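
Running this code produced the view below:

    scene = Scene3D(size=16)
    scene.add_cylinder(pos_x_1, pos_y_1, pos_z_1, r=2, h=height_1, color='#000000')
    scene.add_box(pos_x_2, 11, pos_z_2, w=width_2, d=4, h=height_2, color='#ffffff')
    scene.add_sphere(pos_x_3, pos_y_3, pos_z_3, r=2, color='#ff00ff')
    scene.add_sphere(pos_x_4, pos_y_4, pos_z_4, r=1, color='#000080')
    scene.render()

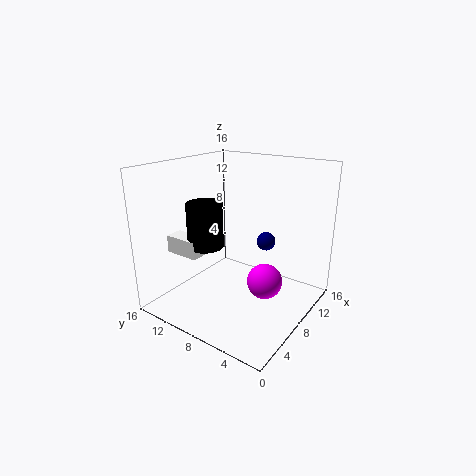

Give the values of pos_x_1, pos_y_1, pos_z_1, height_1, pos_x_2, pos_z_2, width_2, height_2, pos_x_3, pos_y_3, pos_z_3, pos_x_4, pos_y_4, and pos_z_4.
pos_x_1 = 6; pos_y_1 = 11; pos_z_1 = 7; height_1 = 5; pos_x_2 = 4; pos_z_2 = 6; width_2 = 2; height_2 = 2; pos_x_3 = 9; pos_y_3 = 5; pos_z_3 = 3; pos_x_4 = 9; pos_y_4 = 5; pos_z_4 = 8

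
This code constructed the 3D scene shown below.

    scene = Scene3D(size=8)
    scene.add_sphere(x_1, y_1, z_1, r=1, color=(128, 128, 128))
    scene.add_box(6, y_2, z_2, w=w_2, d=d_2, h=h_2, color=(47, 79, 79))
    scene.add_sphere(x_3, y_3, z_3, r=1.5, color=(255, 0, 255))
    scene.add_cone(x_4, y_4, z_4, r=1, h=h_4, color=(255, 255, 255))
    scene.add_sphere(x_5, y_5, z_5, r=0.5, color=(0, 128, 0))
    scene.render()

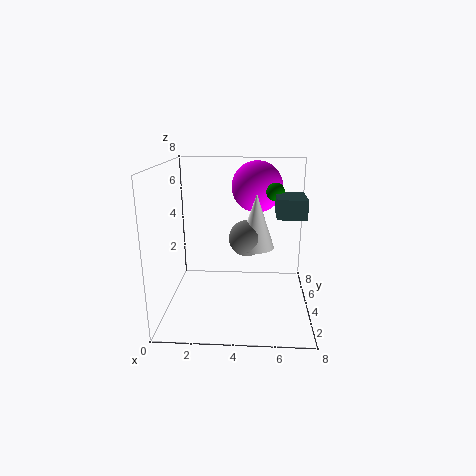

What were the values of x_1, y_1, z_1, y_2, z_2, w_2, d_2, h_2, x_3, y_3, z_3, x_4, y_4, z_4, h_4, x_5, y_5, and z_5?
x_1 = 4.5
y_1 = 4
z_1 = 4
y_2 = 2.5
z_2 = 5.5
w_2 = 1.5
d_2 = 2
h_2 = 1
x_3 = 5
y_3 = 6
z_3 = 6.5
x_4 = 5
y_4 = 4
z_4 = 3.5
h_4 = 3
x_5 = 6
y_5 = 4.5
z_5 = 6.5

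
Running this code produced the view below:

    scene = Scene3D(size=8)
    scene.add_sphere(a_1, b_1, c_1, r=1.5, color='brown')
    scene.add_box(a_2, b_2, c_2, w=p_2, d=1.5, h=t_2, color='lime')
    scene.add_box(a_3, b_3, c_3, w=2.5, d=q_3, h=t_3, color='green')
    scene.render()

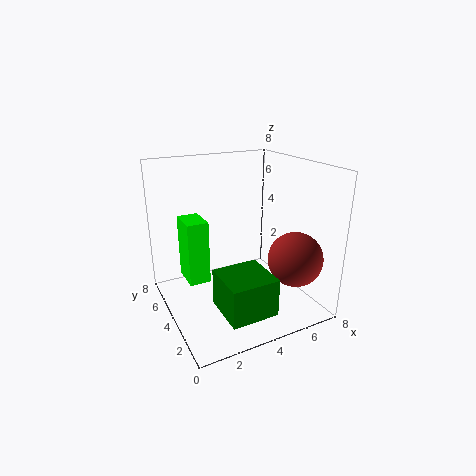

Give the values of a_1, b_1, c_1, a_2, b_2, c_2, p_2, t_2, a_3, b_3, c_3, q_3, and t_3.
a_1 = 6.5; b_1 = 2; c_1 = 3; a_2 = 0.5; b_2 = 2; c_2 = 3; p_2 = 1; t_2 = 3; a_3 = 2; b_3 = 0.5; c_3 = 1; q_3 = 2.5; t_3 = 2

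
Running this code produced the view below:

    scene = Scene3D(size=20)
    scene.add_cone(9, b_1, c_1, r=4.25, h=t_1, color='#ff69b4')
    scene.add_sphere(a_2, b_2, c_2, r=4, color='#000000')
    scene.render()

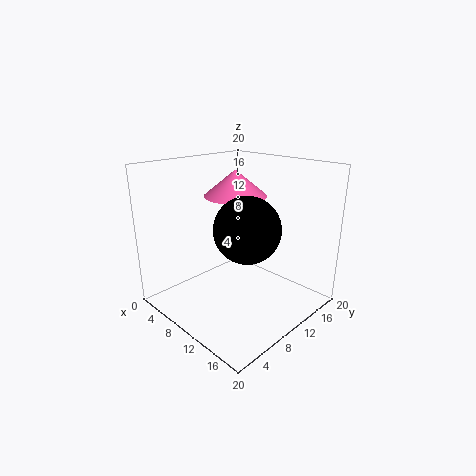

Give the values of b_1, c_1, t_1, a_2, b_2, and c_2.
b_1 = 10.5, c_1 = 15.75, t_1 = 3.5, a_2 = 15, b_2 = 6.5, c_2 = 13.5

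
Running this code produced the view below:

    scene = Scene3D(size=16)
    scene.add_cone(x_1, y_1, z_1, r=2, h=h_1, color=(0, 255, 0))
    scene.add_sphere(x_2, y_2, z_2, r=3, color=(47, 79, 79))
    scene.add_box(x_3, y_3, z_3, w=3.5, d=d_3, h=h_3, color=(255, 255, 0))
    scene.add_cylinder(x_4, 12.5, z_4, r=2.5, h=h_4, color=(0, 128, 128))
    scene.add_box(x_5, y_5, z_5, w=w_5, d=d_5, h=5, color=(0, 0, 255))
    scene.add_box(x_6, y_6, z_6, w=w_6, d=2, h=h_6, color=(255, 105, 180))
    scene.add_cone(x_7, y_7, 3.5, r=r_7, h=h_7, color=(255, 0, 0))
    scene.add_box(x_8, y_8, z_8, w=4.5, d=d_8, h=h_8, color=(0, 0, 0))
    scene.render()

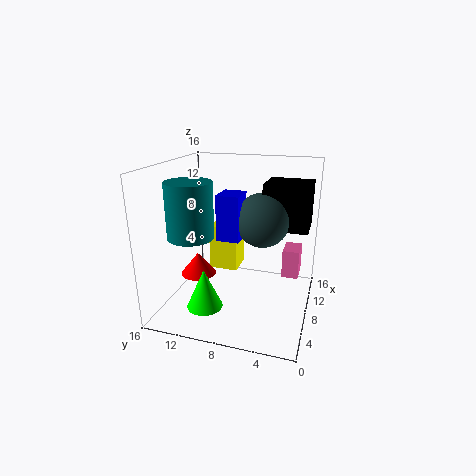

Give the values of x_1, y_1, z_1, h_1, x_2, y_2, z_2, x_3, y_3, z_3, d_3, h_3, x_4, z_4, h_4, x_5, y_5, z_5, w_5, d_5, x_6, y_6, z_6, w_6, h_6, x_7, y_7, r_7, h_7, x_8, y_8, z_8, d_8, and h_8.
x_1 = 5, y_1 = 11, z_1 = 0.5, h_1 = 4.5, x_2 = 9, y_2 = 5.5, z_2 = 10, x_3 = 10.5, y_3 = 9, z_3 = 2.5, d_3 = 3.5, h_3 = 5.5, x_4 = 5.5, z_4 = 8.5, h_4 = 6, x_5 = 6.5, y_5 = 7.5, z_5 = 8, w_5 = 3, d_5 = 2.5, x_6 = 11.5, y_6 = 1.5, z_6 = 2, w_6 = 3, h_6 = 3.5, x_7 = 7, y_7 = 12.5, r_7 = 2, h_7 = 2.5, x_8 = 8.5, y_8 = 0.5, z_8 = 9, d_8 = 5, h_8 = 5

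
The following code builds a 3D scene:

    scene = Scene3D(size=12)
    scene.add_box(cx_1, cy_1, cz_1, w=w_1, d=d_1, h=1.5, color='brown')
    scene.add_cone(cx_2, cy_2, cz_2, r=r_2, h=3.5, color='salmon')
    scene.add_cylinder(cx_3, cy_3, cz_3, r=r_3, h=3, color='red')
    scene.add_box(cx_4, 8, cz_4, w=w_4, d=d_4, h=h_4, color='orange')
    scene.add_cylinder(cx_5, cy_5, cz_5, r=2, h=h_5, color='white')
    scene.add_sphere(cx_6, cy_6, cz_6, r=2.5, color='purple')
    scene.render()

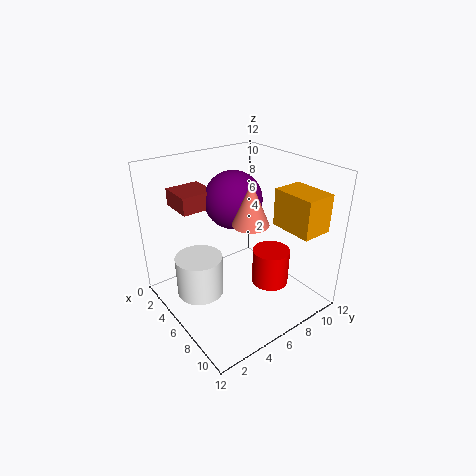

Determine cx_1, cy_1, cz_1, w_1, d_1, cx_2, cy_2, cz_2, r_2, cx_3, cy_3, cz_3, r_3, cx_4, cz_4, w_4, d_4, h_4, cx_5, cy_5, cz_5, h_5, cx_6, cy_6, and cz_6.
cx_1 = 0.5
cy_1 = 2.5
cz_1 = 8
w_1 = 3
d_1 = 3
cx_2 = 7
cy_2 = 6.5
cz_2 = 7.5
r_2 = 1.5
cx_3 = 8.5
cy_3 = 7.5
cz_3 = 2.5
r_3 = 1.5
cx_4 = 8
cz_4 = 7.5
w_4 = 3.5
d_4 = 2.5
h_4 = 3
cx_5 = 4.5
cy_5 = 3
cz_5 = 1
h_5 = 3.5
cx_6 = 4
cy_6 = 7
cz_6 = 8.5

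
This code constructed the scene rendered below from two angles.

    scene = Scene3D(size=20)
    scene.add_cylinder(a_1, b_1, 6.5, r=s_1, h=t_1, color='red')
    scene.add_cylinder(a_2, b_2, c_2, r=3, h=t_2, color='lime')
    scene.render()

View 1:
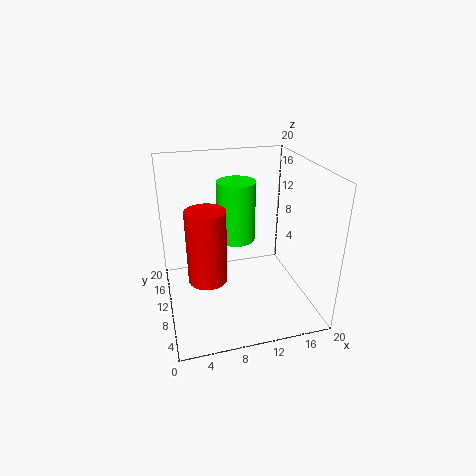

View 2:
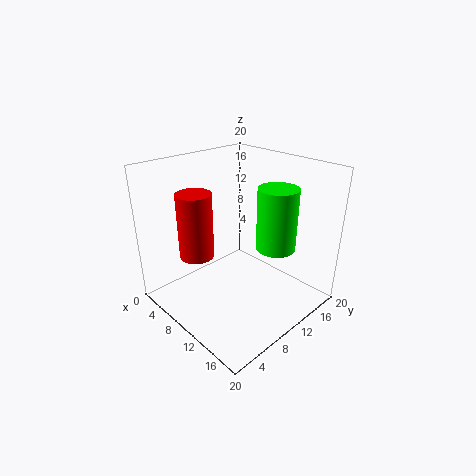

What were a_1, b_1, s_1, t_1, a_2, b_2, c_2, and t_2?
a_1 = 5, b_1 = 6.5, s_1 = 2.5, t_1 = 9.5, a_2 = 11.5, b_2 = 16.5, c_2 = 6.5, t_2 = 9.5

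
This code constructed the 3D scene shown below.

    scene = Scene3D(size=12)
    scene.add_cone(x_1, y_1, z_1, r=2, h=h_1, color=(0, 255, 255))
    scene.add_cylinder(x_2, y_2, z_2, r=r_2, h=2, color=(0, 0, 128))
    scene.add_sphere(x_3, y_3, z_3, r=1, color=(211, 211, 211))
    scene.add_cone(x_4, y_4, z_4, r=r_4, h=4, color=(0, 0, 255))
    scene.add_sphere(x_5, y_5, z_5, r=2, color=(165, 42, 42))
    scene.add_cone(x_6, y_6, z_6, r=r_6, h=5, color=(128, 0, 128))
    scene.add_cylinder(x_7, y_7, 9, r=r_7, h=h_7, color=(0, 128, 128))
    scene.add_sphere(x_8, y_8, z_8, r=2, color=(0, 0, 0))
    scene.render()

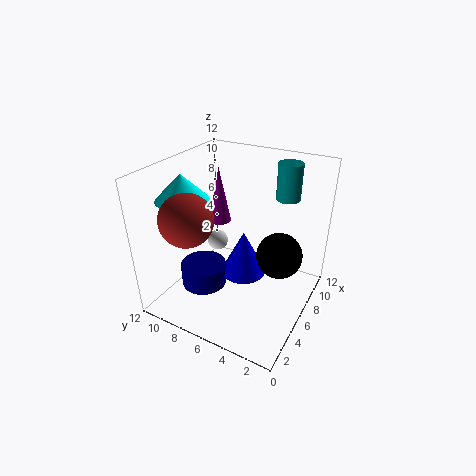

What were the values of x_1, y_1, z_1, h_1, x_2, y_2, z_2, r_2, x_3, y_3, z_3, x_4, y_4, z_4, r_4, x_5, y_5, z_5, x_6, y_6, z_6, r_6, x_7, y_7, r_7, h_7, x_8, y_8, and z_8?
x_1 = 3, y_1 = 9, z_1 = 10, h_1 = 2, x_2 = 5, y_2 = 9, z_2 = 1, r_2 = 2, x_3 = 9, y_3 = 10, z_3 = 3, x_4 = 7, y_4 = 6, z_4 = 2, r_4 = 2, x_5 = 2, y_5 = 8, z_5 = 9, x_6 = 8, y_6 = 9, z_6 = 6, r_6 = 1, x_7 = 9, y_7 = 3, r_7 = 1, h_7 = 3, x_8 = 8, y_8 = 3, z_8 = 4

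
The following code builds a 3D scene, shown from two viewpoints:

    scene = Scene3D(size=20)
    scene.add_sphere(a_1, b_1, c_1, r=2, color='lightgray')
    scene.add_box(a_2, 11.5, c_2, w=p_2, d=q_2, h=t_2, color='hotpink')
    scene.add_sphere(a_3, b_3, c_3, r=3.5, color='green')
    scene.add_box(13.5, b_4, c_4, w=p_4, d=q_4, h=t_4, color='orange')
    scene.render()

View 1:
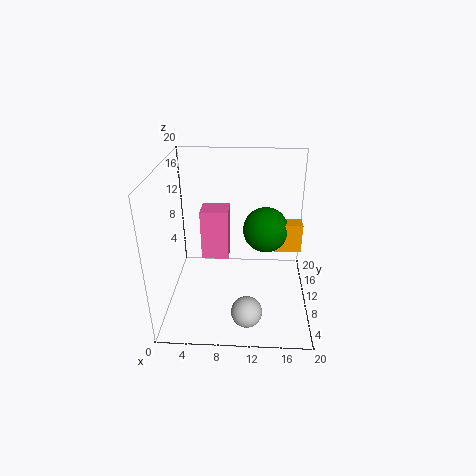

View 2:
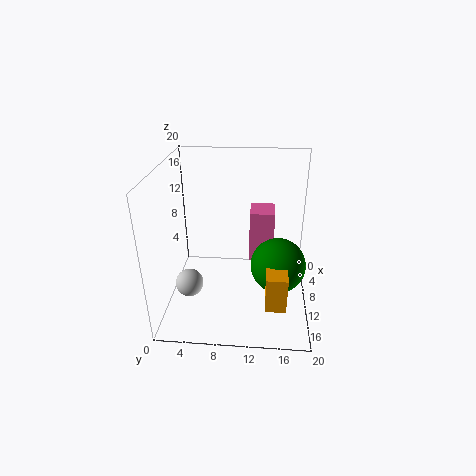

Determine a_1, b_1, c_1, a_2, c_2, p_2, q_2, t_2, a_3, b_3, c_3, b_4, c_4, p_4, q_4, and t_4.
a_1 = 11.5; b_1 = 3; c_1 = 3; a_2 = 4.5; c_2 = 5.5; p_2 = 4; q_2 = 3.5; t_2 = 7.5; a_3 = 14; b_3 = 15.5; c_3 = 8.5; b_4 = 14; c_4 = 5.5; p_4 = 6; q_4 = 2.5; t_4 = 4.5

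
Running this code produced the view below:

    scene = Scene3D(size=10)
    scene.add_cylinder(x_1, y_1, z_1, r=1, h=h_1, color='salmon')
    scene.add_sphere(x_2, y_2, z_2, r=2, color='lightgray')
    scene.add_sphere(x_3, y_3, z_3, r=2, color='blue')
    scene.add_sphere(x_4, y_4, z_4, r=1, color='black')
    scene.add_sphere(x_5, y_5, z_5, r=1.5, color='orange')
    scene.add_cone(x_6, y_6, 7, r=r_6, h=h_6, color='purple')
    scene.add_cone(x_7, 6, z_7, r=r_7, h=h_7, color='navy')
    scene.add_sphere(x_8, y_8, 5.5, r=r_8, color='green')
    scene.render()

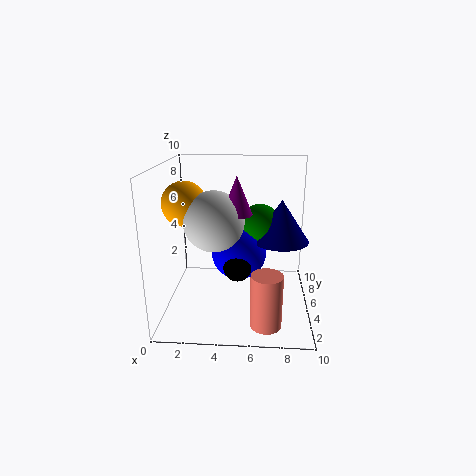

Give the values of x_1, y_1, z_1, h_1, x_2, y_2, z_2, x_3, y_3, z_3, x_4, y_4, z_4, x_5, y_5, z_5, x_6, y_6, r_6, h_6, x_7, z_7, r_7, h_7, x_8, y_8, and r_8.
x_1 = 7
y_1 = 1.5
z_1 = 0.5
h_1 = 3.5
x_2 = 3.5
y_2 = 4
z_2 = 6.5
x_3 = 5
y_3 = 6
z_3 = 3.5
x_4 = 5
y_4 = 4.5
z_4 = 3
x_5 = 1.5
y_5 = 4.5
z_5 = 7.5
x_6 = 5
y_6 = 4
r_6 = 1
h_6 = 2.5
x_7 = 8
z_7 = 4.5
r_7 = 2
h_7 = 3
x_8 = 6.5
y_8 = 6.5
r_8 = 1.5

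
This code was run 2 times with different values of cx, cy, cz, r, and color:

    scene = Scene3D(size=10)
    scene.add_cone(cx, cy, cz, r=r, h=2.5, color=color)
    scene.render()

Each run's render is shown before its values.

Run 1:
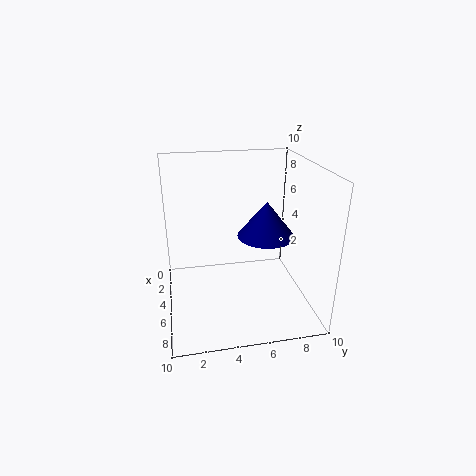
cx = 5, cy = 7, cz = 5, r = 2, color = 'navy'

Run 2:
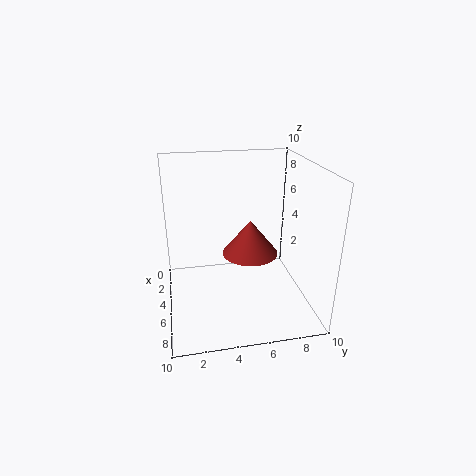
cx = 4.5, cy = 6, cz = 3.5, r = 2, color = 'brown'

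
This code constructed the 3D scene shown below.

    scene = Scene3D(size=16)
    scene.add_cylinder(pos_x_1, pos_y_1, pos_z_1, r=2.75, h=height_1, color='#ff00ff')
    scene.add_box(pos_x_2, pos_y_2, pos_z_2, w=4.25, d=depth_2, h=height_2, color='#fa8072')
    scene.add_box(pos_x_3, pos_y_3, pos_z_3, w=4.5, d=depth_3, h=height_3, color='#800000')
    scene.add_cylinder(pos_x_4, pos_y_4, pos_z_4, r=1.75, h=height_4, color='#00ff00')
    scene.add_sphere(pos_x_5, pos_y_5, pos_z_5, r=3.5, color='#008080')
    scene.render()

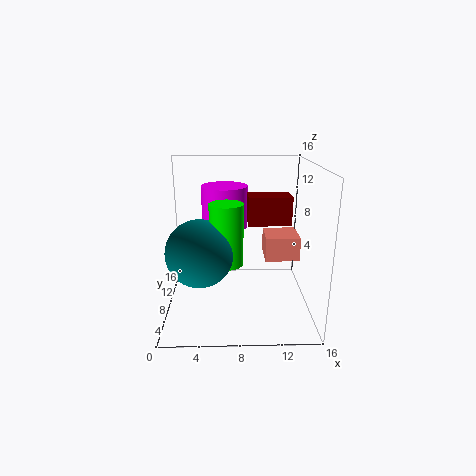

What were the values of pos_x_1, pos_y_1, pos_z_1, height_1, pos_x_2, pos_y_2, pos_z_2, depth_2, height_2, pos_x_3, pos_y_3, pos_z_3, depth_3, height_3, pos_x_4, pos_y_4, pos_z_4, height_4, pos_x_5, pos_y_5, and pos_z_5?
pos_x_1 = 6.5; pos_y_1 = 12.25; pos_z_1 = 8; height_1 = 5; pos_x_2 = 11.5; pos_y_2 = 10.75; pos_z_2 = 3.75; depth_2 = 4.25; height_2 = 3; pos_x_3 = 9; pos_y_3 = 6; pos_z_3 = 10; depth_3 = 2.5; height_3 = 3; pos_x_4 = 6.75; pos_y_4 = 5.75; pos_z_4 = 6; height_4 = 6.5; pos_x_5 = 4; pos_y_5 = 5; pos_z_5 = 7.5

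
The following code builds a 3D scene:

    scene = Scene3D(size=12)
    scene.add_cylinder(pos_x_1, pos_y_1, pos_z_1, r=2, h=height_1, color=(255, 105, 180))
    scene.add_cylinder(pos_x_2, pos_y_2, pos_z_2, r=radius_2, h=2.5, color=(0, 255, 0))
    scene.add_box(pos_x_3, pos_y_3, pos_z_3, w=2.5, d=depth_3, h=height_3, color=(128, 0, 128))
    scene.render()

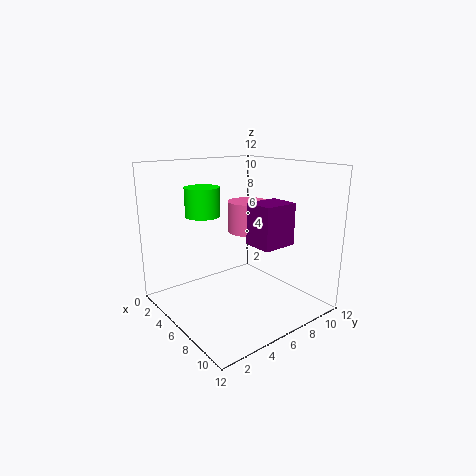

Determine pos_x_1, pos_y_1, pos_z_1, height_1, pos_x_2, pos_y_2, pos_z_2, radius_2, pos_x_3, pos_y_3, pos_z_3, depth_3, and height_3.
pos_x_1 = 2.5; pos_y_1 = 10; pos_z_1 = 5; height_1 = 3; pos_x_2 = 3; pos_y_2 = 4.5; pos_z_2 = 7.5; radius_2 = 1.5; pos_x_3 = 6.5; pos_y_3 = 6.5; pos_z_3 = 5.5; depth_3 = 3; height_3 = 3.5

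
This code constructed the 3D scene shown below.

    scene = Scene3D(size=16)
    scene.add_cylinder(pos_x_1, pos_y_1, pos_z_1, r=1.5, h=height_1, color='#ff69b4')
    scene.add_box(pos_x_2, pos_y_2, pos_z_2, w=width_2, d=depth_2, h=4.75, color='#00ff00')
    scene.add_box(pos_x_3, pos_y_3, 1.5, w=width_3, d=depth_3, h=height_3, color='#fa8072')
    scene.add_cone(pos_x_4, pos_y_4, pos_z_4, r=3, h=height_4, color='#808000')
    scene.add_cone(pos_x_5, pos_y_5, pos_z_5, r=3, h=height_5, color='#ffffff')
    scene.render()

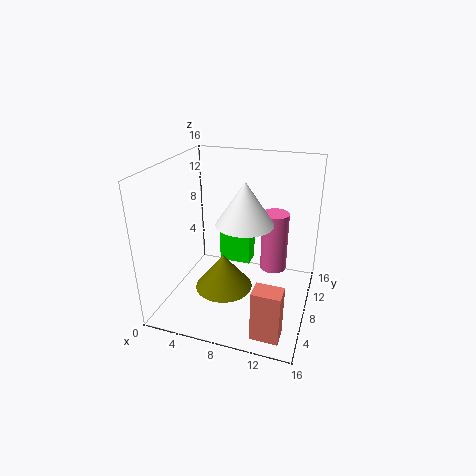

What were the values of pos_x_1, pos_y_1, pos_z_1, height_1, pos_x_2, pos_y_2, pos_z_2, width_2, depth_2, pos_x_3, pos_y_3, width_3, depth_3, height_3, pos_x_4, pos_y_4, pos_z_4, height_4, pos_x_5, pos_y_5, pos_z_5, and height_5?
pos_x_1 = 11.75; pos_y_1 = 9.75; pos_z_1 = 4; height_1 = 6.75; pos_x_2 = 4; pos_y_2 = 12.5; pos_z_2 = 2; width_2 = 4; depth_2 = 2.5; pos_x_3 = 11.75; pos_y_3 = 0.25; width_3 = 2.75; depth_3 = 2; height_3 = 5.25; pos_x_4 = 7.5; pos_y_4 = 4.75; pos_z_4 = 3.75; height_4 = 3.75; pos_x_5 = 9.25; pos_y_5 = 6.5; pos_z_5 = 10.5; height_5 = 4.5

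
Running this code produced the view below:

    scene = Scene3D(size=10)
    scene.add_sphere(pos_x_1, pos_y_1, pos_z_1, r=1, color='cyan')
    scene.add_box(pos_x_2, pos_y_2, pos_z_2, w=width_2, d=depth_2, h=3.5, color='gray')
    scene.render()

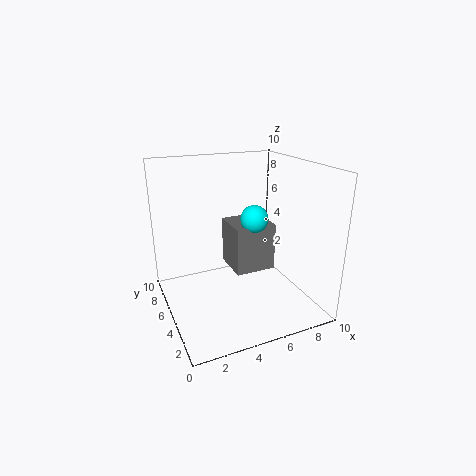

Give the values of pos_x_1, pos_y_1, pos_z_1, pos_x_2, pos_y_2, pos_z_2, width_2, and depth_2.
pos_x_1 = 6.5, pos_y_1 = 5.5, pos_z_1 = 6, pos_x_2 = 5, pos_y_2 = 5, pos_z_2 = 2, width_2 = 3, depth_2 = 3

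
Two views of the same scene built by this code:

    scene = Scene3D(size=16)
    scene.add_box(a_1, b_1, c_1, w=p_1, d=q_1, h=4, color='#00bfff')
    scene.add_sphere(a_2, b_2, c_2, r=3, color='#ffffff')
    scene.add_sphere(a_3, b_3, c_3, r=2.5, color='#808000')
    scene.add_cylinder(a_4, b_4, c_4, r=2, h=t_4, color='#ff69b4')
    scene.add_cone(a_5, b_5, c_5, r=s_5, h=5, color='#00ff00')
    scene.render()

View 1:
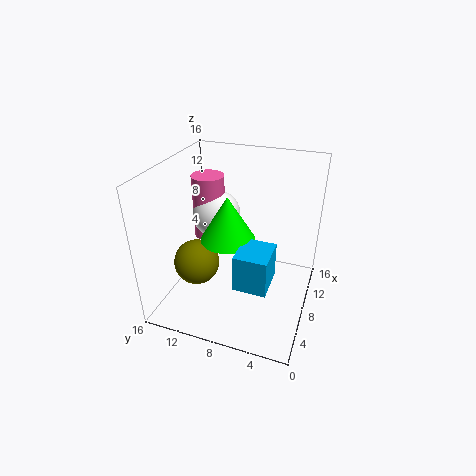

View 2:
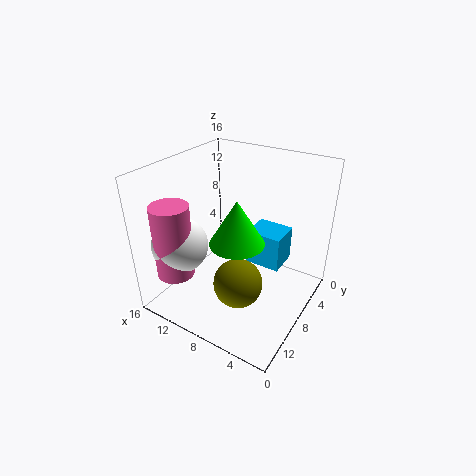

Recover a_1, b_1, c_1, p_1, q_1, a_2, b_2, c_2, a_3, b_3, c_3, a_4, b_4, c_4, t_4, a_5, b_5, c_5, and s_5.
a_1 = 3.5; b_1 = 3.5; c_1 = 4.5; p_1 = 4; q_1 = 3.5; a_2 = 12.5; b_2 = 12.5; c_2 = 8; a_3 = 5.5; b_3 = 12; c_3 = 5.5; a_4 = 12.5; b_4 = 13.5; c_4 = 5; t_4 = 8; a_5 = 7.5; b_5 = 9; c_5 = 8; s_5 = 3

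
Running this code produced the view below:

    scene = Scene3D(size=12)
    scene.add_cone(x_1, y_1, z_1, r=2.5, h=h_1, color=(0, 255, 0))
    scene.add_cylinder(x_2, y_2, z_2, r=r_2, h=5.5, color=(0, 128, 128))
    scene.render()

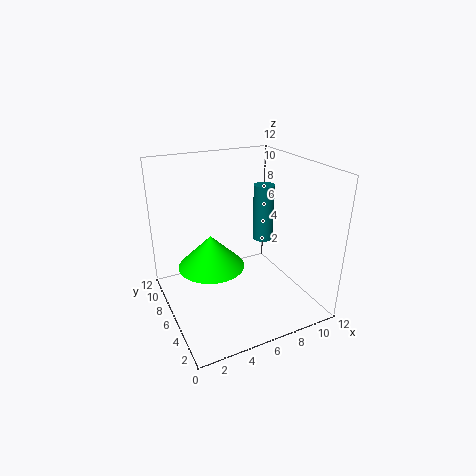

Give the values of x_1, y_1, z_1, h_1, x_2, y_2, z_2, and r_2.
x_1 = 3, y_1 = 4.5, z_1 = 5, h_1 = 2.5, x_2 = 10.5, y_2 = 9.5, z_2 = 3.5, r_2 = 1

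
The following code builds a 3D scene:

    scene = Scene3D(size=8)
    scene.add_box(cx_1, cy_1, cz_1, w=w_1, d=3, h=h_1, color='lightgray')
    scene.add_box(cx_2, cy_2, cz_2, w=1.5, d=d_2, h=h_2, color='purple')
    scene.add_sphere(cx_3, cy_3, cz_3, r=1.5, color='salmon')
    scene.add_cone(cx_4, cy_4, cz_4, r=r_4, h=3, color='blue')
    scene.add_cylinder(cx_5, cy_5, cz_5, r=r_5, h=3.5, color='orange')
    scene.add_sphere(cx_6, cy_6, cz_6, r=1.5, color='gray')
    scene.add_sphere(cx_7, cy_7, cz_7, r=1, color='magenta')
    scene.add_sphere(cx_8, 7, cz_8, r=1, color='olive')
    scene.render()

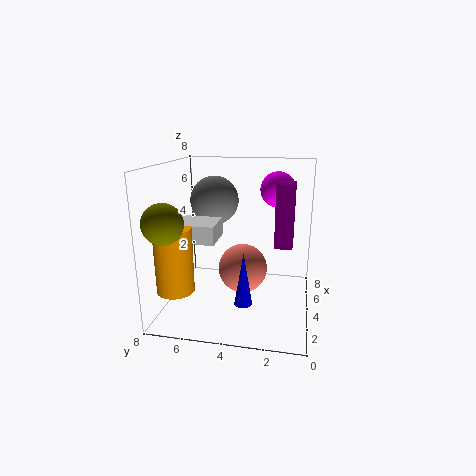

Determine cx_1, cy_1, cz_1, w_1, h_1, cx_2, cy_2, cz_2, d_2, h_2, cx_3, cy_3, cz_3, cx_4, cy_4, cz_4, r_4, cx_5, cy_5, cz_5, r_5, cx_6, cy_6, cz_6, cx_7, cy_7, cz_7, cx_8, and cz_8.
cx_1 = 2.5, cy_1 = 5, cz_1 = 4, w_1 = 2, h_1 = 1, cx_2 = 4, cy_2 = 1, cz_2 = 3.5, d_2 = 1, h_2 = 3.5, cx_3 = 5.5, cy_3 = 4, cz_3 = 1.5, cx_4 = 3, cy_4 = 3.5, cz_4 = 0.5, r_4 = 0.5, cx_5 = 2, cy_5 = 7, cz_5 = 1.5, r_5 = 1, cx_6 = 6.5, cy_6 = 6, cz_6 = 5.5, cx_7 = 5.5, cy_7 = 2, cz_7 = 6.5, cx_8 = 1, cz_8 = 5.5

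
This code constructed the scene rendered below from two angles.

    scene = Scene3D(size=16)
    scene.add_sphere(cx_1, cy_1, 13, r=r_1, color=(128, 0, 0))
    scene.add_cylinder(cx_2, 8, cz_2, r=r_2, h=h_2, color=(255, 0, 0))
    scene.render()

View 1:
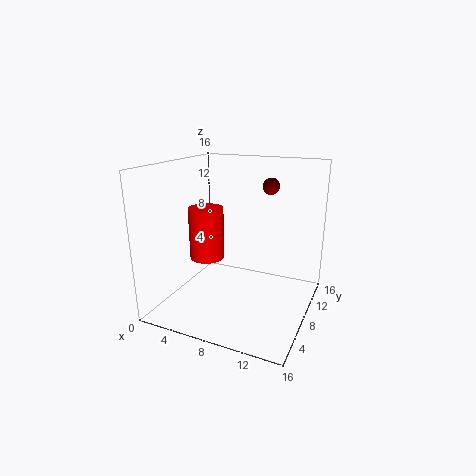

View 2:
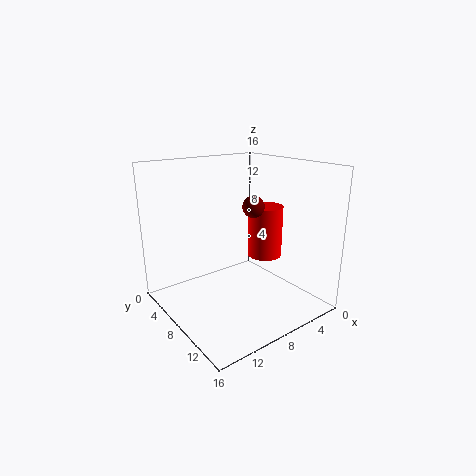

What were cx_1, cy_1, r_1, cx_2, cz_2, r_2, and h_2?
cx_1 = 10
cy_1 = 13
r_1 = 1
cx_2 = 4
cz_2 = 5
r_2 = 2
h_2 = 6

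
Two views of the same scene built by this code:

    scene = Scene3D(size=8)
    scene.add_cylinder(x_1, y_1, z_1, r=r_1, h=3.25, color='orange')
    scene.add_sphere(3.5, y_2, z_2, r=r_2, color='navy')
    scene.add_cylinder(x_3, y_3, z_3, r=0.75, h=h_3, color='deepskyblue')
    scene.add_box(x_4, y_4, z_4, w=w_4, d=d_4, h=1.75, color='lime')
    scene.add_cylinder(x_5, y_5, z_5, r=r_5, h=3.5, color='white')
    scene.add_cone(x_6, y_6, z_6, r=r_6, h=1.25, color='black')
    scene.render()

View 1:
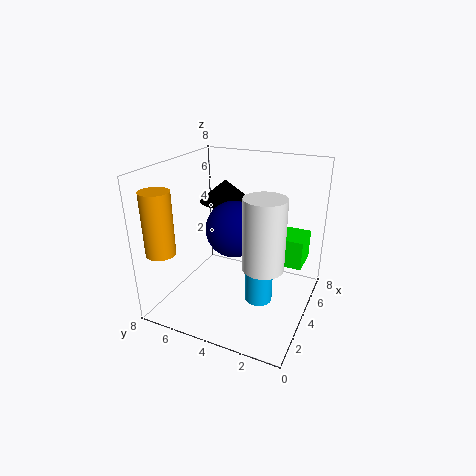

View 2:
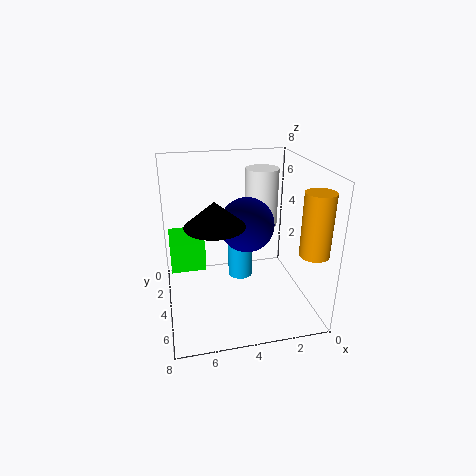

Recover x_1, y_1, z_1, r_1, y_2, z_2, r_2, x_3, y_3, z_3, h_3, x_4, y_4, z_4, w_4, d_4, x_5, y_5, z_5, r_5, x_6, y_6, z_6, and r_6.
x_1 = 0.75; y_1 = 6.75; z_1 = 4; r_1 = 0.75; y_2 = 4; z_2 = 4.75; r_2 = 1.5; x_3 = 3.5; y_3 = 2.5; z_3 = 0.75; h_3 = 2; x_4 = 5.75; y_4 = 0.75; z_4 = 1.75; w_4 = 2; d_4 = 2.5; x_5 = 2; y_5 = 1.75; z_5 = 3.75; r_5 = 1; x_6 = 5.5; y_6 = 5.5; z_6 = 5.5; r_6 = 1.5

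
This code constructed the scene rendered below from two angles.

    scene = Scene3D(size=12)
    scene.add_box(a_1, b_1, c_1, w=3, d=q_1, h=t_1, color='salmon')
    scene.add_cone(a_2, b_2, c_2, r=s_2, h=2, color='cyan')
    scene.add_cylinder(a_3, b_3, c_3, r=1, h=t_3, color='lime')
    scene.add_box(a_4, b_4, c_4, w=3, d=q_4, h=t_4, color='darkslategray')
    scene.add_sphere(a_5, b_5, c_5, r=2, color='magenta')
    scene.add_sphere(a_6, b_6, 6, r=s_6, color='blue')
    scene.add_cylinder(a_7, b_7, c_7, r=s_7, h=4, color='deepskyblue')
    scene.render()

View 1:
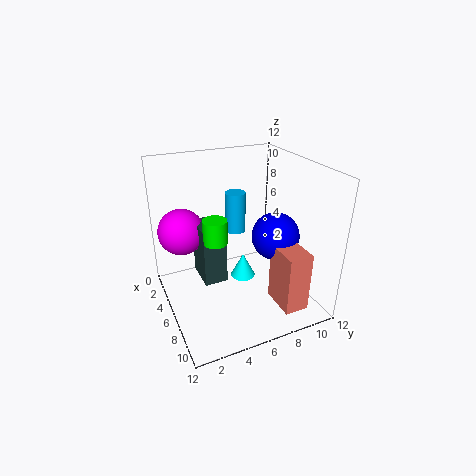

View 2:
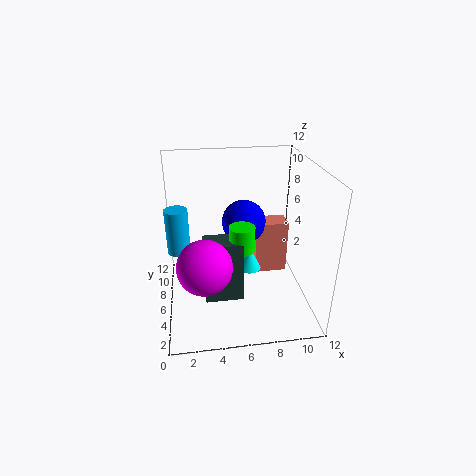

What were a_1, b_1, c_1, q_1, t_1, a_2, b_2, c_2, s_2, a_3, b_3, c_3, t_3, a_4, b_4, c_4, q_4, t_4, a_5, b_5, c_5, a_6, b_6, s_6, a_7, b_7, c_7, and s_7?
a_1 = 8
b_1 = 8
c_1 = 1
q_1 = 2
t_1 = 5
a_2 = 7
b_2 = 6
c_2 = 3
s_2 = 1
a_3 = 6
b_3 = 4
c_3 = 6
t_3 = 2
a_4 = 3
b_4 = 3
c_4 = 2
q_4 = 2
t_4 = 5
a_5 = 3
b_5 = 2
c_5 = 6
a_6 = 7
b_6 = 9
s_6 = 2
a_7 = 1
b_7 = 8
c_7 = 4
s_7 = 1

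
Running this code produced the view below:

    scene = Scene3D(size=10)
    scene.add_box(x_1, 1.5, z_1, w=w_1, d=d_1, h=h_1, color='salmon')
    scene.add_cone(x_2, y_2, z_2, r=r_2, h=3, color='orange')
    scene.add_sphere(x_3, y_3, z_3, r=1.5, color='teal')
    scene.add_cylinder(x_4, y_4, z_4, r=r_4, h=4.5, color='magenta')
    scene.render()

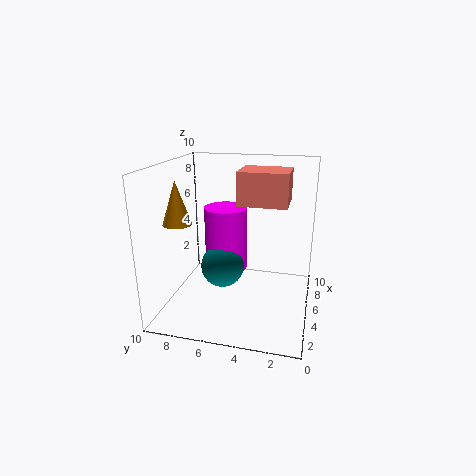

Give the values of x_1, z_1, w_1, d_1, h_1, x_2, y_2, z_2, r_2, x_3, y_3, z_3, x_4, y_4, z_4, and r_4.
x_1 = 2.5; z_1 = 8; w_1 = 2.5; d_1 = 3; h_1 = 2; x_2 = 4; y_2 = 9; z_2 = 6; r_2 = 1; x_3 = 4.5; y_3 = 6; z_3 = 3; x_4 = 5.5; y_4 = 6; z_4 = 2.5; r_4 = 1.5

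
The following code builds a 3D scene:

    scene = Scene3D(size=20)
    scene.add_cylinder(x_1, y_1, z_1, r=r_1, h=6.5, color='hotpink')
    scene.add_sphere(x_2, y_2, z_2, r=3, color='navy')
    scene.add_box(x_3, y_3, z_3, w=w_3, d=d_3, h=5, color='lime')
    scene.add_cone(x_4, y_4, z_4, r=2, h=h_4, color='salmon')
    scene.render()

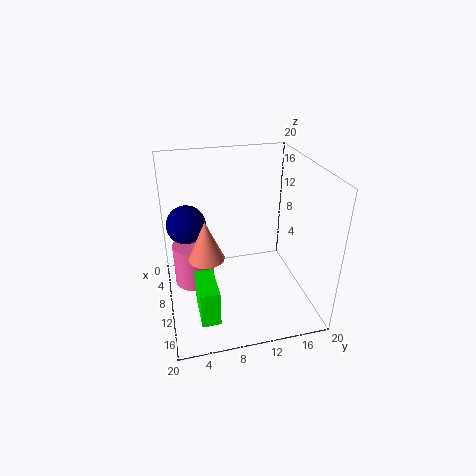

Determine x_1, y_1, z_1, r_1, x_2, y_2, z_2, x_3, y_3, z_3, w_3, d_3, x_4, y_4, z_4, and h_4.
x_1 = 6, y_1 = 4, z_1 = 1, r_1 = 3, x_2 = 3.5, y_2 = 3.5, z_2 = 9.5, x_3 = 11.5, y_3 = 3.5, z_3 = 1.5, w_3 = 5.5, d_3 = 2.5, x_4 = 17.5, y_4 = 4.5, z_4 = 12.5, h_4 = 4.5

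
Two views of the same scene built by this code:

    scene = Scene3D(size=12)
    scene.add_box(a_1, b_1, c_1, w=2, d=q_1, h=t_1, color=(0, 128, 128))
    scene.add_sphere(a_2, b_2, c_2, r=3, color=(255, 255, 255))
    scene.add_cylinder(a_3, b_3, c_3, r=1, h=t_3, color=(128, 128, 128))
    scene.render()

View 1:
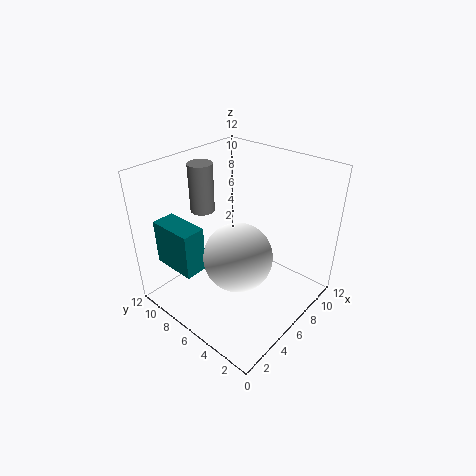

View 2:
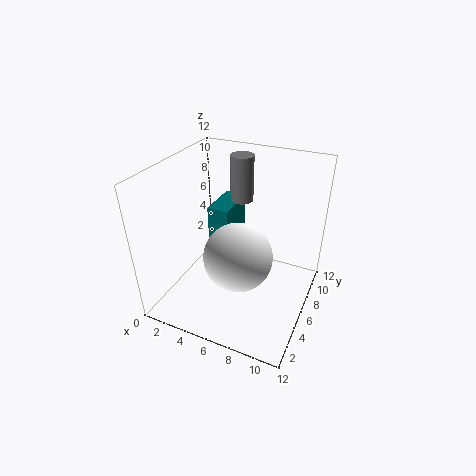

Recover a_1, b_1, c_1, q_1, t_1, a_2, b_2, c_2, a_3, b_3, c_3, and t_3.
a_1 = 2
b_1 = 8
c_1 = 3
q_1 = 4
t_1 = 4
a_2 = 6
b_2 = 6
c_2 = 4
a_3 = 5
b_3 = 9
c_3 = 8
t_3 = 4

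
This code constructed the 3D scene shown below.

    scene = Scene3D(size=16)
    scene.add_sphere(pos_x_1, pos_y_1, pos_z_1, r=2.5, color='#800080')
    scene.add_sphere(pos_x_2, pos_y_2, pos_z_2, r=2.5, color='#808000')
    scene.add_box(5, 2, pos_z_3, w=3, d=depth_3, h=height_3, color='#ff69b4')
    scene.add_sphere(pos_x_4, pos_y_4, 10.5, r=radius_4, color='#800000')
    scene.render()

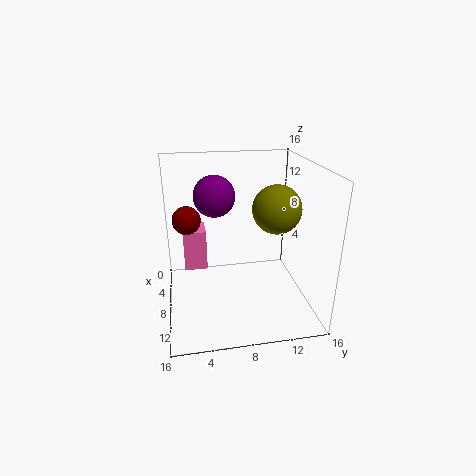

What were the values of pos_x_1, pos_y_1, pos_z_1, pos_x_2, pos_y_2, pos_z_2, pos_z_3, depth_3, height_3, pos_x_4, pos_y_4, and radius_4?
pos_x_1 = 3.5, pos_y_1 = 6, pos_z_1 = 11.5, pos_x_2 = 10.5, pos_y_2 = 11.5, pos_z_2 = 12, pos_z_3 = 4.5, depth_3 = 2.5, height_3 = 4.5, pos_x_4 = 8, pos_y_4 = 2.5, radius_4 = 1.5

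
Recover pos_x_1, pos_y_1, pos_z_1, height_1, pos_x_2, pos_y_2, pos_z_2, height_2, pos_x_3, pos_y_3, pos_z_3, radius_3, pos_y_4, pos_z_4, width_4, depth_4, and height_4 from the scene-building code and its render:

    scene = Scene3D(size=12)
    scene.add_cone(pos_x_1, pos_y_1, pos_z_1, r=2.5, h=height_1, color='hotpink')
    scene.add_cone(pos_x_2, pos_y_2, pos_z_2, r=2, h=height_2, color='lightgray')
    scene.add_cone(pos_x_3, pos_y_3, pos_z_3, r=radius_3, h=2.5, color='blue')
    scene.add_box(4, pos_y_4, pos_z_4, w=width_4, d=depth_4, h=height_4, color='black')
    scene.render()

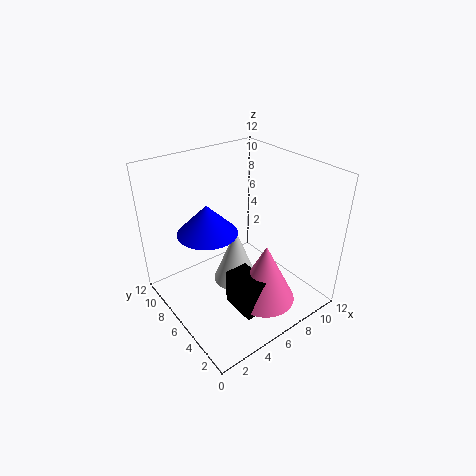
pos_x_1 = 6.5
pos_y_1 = 3
pos_z_1 = 1.5
height_1 = 5
pos_x_2 = 6.5
pos_y_2 = 7
pos_z_2 = 1
height_2 = 5
pos_x_3 = 4
pos_y_3 = 7.5
pos_z_3 = 6.5
radius_3 = 2.5
pos_y_4 = 2
pos_z_4 = 1
width_4 = 2
depth_4 = 3
height_4 = 3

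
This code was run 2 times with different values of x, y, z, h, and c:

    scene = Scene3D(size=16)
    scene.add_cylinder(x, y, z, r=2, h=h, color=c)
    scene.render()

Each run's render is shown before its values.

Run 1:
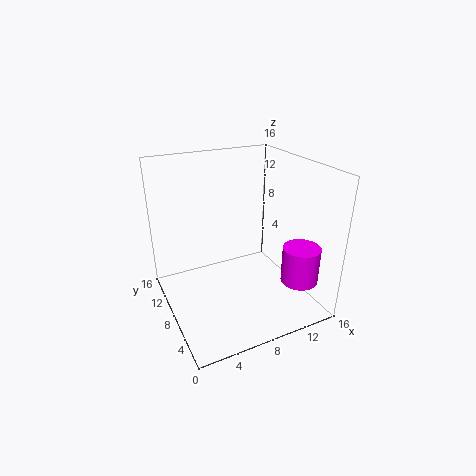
x = 13; y = 3; z = 4; h = 4; c = 'magenta'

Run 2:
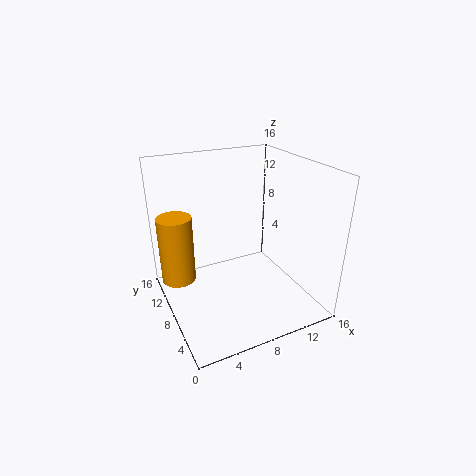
x = 2; y = 12; z = 2; h = 8; c = 'orange'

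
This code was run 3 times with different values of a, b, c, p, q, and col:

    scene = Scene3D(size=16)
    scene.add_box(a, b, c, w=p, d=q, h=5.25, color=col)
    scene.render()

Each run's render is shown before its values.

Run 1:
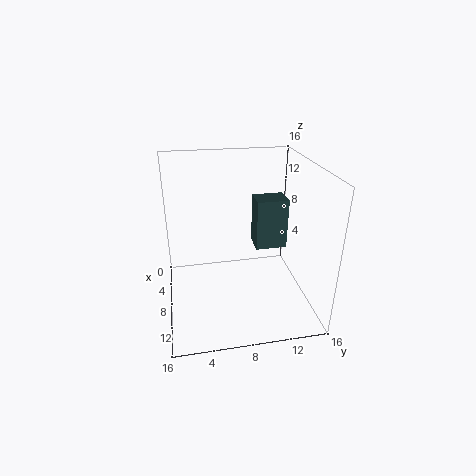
a = 8, b = 9.5, c = 7.75, p = 2.5, q = 3.25, col = 'darkslategray'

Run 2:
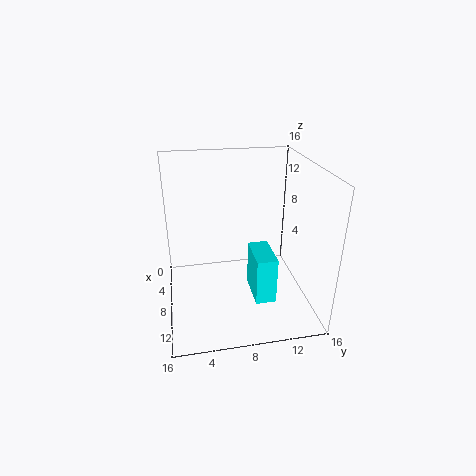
a = 7.5, b = 9.25, c = 1.75, p = 4.5, q = 2.25, col = 'cyan'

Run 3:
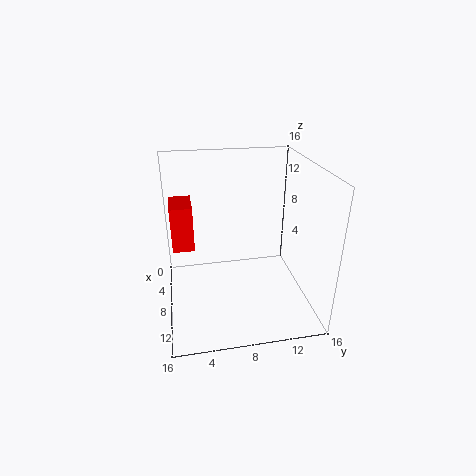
a = 2.25, b = 0.75, c = 6, p = 4.25, q = 2.5, col = 'red'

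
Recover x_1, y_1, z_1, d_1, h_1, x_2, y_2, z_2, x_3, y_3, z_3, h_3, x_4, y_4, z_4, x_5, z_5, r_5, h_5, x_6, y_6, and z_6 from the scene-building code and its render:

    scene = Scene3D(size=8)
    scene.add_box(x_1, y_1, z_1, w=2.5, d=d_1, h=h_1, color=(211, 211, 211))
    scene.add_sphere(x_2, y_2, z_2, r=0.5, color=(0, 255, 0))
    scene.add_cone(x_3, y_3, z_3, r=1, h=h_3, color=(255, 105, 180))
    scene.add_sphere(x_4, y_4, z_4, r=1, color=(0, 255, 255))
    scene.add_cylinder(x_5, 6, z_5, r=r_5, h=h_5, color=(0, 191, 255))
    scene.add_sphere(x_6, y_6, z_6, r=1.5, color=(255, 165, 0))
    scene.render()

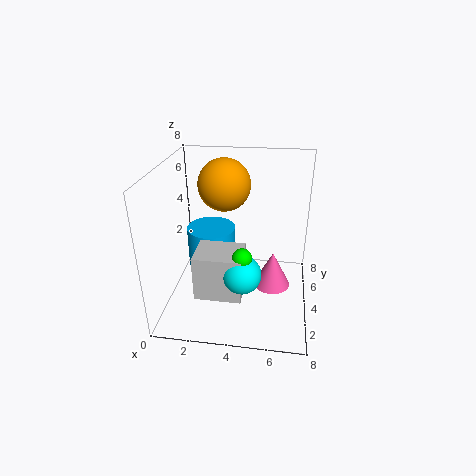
x_1 = 2; y_1 = 1.5; z_1 = 1.5; d_1 = 2; h_1 = 2.5; x_2 = 4.5; y_2 = 2; z_2 = 4; x_3 = 6; y_3 = 3.5; z_3 = 1.5; h_3 = 2; x_4 = 4.5; y_4 = 2; z_4 = 3; x_5 = 2; z_5 = 1; r_5 = 1.5; h_5 = 2.5; x_6 = 3; y_6 = 5.5; z_6 = 6.5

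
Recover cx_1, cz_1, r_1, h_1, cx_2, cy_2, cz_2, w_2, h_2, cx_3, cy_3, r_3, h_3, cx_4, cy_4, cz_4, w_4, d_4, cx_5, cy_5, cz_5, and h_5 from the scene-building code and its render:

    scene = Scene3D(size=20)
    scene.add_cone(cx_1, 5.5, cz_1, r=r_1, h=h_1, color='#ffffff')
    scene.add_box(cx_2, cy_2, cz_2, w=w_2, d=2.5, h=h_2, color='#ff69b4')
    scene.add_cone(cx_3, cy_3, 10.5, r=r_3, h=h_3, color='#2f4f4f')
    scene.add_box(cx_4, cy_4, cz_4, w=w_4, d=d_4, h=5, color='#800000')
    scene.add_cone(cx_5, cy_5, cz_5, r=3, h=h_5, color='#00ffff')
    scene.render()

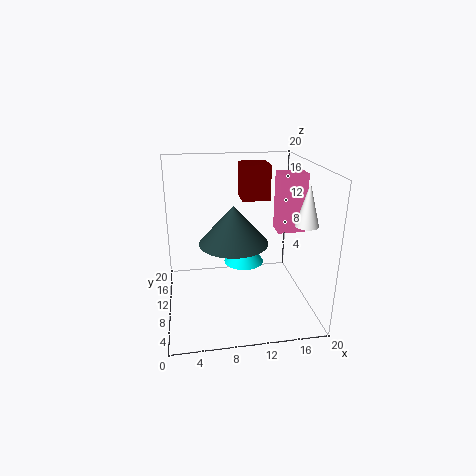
cx_1 = 18; cz_1 = 13; r_1 = 1.5; h_1 = 5.5; cx_2 = 14.5; cy_2 = 6; cz_2 = 12; w_2 = 3.5; h_2 = 7.5; cx_3 = 9; cy_3 = 7.5; r_3 = 4.5; h_3 = 5; cx_4 = 11; cy_4 = 12; cz_4 = 14.5; w_4 = 4; d_4 = 4; cx_5 = 11.5; cy_5 = 13.5; cz_5 = 4.5; h_5 = 4.5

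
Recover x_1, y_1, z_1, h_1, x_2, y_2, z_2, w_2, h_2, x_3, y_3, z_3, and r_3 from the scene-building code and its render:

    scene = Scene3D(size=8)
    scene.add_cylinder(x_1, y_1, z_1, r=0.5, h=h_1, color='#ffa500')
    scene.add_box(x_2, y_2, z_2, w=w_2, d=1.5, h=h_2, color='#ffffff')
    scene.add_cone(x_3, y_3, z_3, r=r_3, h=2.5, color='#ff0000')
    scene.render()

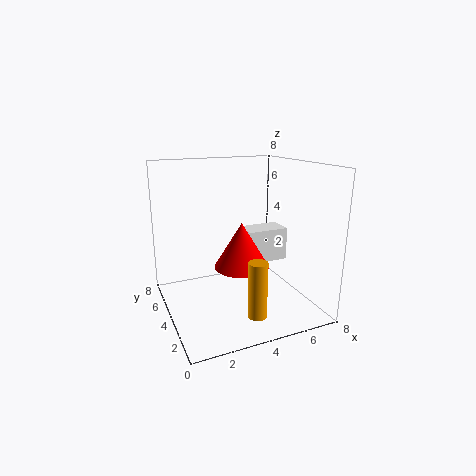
x_1 = 4, y_1 = 1.5, z_1 = 0.5, h_1 = 3, x_2 = 5, y_2 = 4.5, z_2 = 2, w_2 = 2.5, h_2 = 2, x_3 = 4, y_3 = 3.5, z_3 = 2.5, r_3 = 1.5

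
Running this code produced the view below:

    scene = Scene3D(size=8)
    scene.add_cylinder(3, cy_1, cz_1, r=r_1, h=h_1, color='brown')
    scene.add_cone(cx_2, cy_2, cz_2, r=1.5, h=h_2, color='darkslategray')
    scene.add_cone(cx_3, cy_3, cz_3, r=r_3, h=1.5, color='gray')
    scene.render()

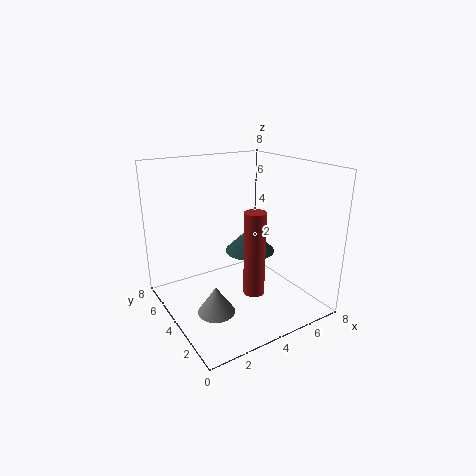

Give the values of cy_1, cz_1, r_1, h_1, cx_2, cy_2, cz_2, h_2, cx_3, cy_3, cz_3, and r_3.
cy_1 = 1, cz_1 = 2.5, r_1 = 0.5, h_1 = 4, cx_2 = 5.5, cy_2 = 5, cz_2 = 2.5, h_2 = 1.5, cx_3 = 2, cy_3 = 3, cz_3 = 0.5, r_3 = 1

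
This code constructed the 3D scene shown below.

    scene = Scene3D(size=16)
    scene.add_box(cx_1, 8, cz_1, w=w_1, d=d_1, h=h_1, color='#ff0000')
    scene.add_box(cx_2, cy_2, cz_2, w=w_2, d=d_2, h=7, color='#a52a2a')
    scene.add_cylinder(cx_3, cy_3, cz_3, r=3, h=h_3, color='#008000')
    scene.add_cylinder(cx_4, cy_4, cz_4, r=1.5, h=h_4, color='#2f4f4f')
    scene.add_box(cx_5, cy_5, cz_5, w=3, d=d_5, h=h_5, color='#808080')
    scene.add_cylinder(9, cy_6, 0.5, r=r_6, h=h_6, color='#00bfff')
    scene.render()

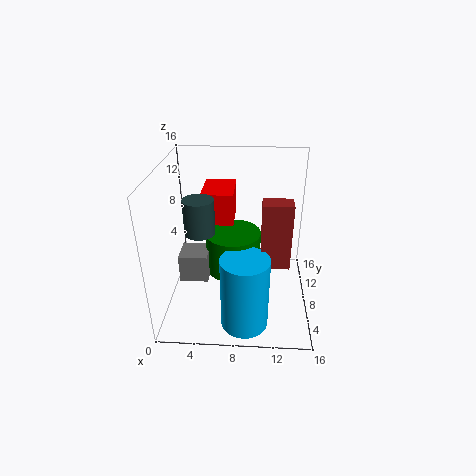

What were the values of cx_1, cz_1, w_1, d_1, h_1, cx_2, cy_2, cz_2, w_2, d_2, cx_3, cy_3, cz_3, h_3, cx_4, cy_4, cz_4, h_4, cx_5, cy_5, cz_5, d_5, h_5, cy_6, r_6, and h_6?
cx_1 = 4; cz_1 = 9.5; w_1 = 3.5; d_1 = 5; h_1 = 3.5; cx_2 = 10.5; cy_2 = 4.5; cz_2 = 6.5; w_2 = 3; d_2 = 2; cx_3 = 7.5; cy_3 = 7.5; cz_3 = 4.5; h_3 = 4.5; cx_4 = 4.5; cy_4 = 4.5; cz_4 = 10.5; h_4 = 3.5; cx_5 = 2; cy_5 = 4.5; cz_5 = 4.5; d_5 = 3; h_5 = 3; cy_6 = 3; r_6 = 2.5; h_6 = 8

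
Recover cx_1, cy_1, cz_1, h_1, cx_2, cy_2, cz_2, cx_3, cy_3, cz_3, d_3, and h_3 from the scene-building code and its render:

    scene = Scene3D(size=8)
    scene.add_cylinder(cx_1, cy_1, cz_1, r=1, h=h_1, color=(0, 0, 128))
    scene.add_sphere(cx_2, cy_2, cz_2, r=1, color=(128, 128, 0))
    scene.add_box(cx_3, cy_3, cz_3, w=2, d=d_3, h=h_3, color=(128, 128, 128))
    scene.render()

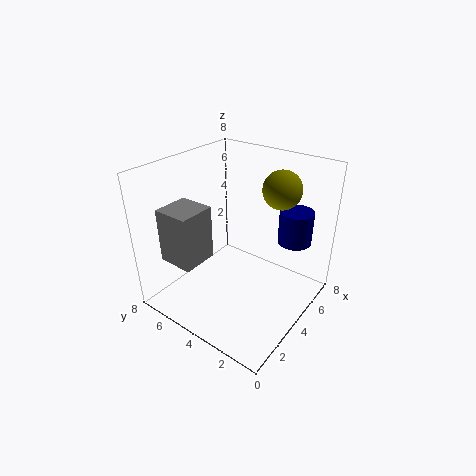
cx_1 = 7, cy_1 = 2, cz_1 = 3, h_1 = 2, cx_2 = 5, cy_2 = 2, cz_2 = 7, cx_3 = 1, cy_3 = 5, cz_3 = 3, d_3 = 2, h_3 = 3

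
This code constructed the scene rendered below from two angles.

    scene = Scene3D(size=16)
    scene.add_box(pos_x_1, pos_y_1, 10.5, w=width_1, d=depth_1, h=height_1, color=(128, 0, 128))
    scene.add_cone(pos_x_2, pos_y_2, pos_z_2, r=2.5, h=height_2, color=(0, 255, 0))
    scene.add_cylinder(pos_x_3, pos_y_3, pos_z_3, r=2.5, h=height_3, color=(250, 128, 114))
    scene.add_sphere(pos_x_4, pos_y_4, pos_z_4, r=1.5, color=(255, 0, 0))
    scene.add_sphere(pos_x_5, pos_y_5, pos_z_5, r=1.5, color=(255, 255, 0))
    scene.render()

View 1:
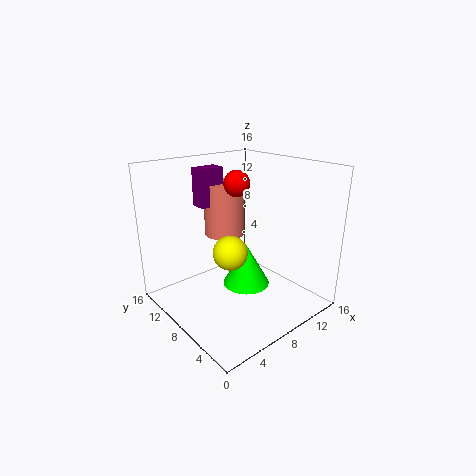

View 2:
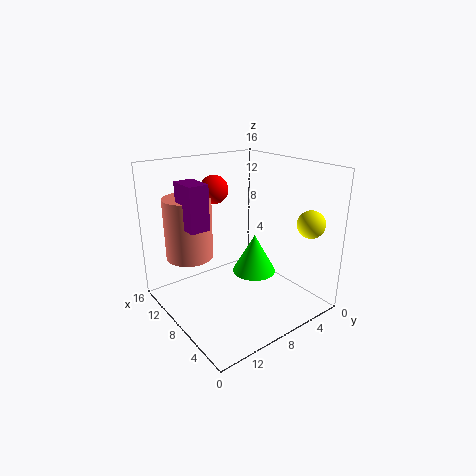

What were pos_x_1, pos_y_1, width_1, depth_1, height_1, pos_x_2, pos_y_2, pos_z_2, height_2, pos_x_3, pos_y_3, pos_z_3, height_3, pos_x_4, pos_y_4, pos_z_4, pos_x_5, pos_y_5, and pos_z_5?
pos_x_1 = 6.5
pos_y_1 = 12.5
width_1 = 3
depth_1 = 2
height_1 = 4.5
pos_x_2 = 7.5
pos_y_2 = 6
pos_z_2 = 3.5
height_2 = 4.5
pos_x_3 = 10
pos_y_3 = 13
pos_z_3 = 6.5
height_3 = 6.5
pos_x_4 = 9.5
pos_y_4 = 10
pos_z_4 = 13.5
pos_x_5 = 2.5
pos_y_5 = 2.5
pos_z_5 = 10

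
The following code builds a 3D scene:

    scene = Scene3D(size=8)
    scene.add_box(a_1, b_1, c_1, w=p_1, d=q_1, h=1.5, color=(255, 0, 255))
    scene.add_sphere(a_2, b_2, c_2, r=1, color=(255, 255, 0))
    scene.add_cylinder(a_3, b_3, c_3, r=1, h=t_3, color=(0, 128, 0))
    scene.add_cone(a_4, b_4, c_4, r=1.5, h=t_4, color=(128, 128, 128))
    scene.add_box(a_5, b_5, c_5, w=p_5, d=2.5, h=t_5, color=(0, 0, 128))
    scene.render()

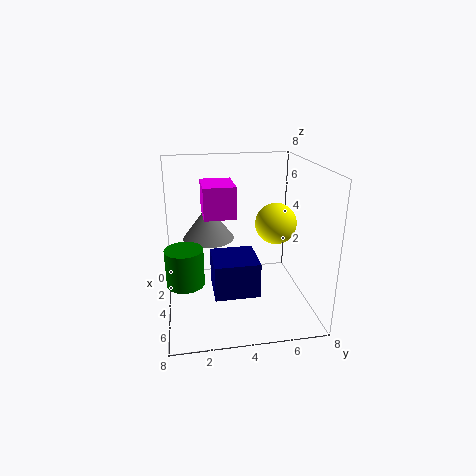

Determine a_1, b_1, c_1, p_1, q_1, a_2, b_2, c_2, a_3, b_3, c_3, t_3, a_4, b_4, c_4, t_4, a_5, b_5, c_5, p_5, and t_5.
a_1 = 4.5
b_1 = 2
c_1 = 6
p_1 = 2
q_1 = 1.5
a_2 = 6
b_2 = 5.5
c_2 = 5.5
a_3 = 5
b_3 = 1
c_3 = 2
t_3 = 2
a_4 = 2.5
b_4 = 2.5
c_4 = 3.5
t_4 = 2
a_5 = 3
b_5 = 2.5
c_5 = 1
p_5 = 2.5
t_5 = 2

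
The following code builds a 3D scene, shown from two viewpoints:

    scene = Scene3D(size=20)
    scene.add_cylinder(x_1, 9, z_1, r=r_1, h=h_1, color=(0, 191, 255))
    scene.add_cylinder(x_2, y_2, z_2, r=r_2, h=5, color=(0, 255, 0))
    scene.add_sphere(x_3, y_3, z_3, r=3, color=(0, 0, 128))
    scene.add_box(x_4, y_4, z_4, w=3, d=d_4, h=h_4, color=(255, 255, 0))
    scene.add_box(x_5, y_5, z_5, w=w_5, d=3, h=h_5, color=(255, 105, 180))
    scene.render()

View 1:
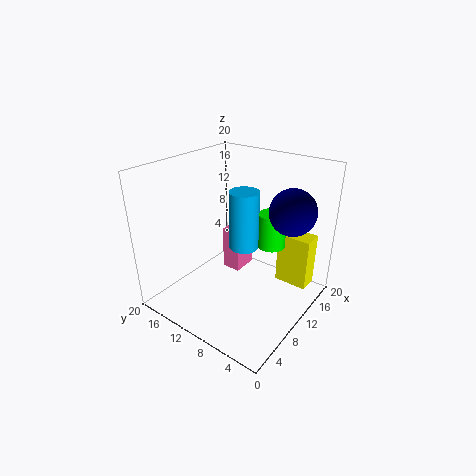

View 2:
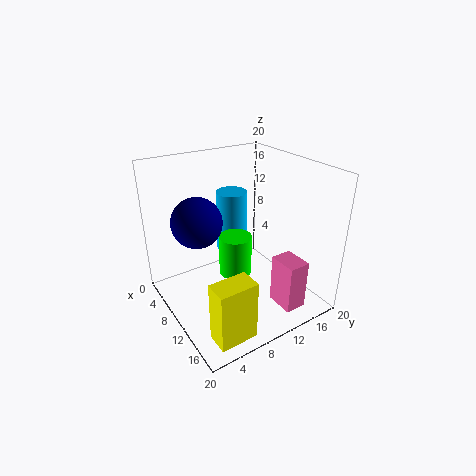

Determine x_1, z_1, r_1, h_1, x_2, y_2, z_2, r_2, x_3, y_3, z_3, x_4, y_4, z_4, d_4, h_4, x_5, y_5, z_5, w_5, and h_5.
x_1 = 10, z_1 = 9, r_1 = 2, h_1 = 8, x_2 = 14, y_2 = 7, z_2 = 8, r_2 = 2, x_3 = 12, y_3 = 3, z_3 = 15, x_4 = 16, y_4 = 2, z_4 = 1, d_4 = 5, h_4 = 8, x_5 = 14, y_5 = 13, z_5 = 1, w_5 = 4, h_5 = 7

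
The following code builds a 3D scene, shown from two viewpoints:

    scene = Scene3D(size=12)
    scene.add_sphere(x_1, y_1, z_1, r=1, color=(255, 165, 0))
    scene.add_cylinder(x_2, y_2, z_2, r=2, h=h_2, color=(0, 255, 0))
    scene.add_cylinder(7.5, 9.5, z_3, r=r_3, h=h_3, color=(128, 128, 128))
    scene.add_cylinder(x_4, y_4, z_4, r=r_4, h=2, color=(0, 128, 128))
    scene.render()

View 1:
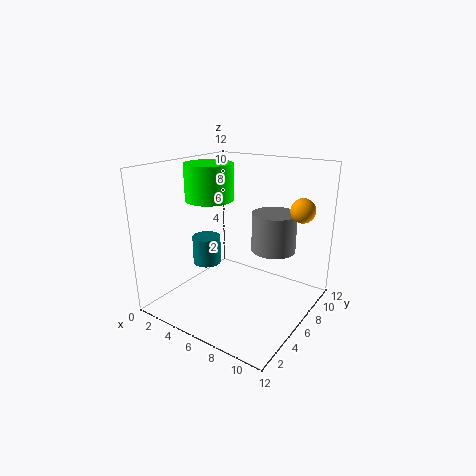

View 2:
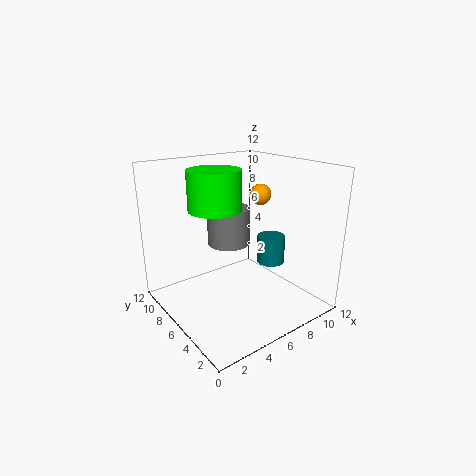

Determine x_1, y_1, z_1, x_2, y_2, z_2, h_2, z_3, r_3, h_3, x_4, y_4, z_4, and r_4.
x_1 = 10.5
y_1 = 8.5
z_1 = 8.5
x_2 = 3.5
y_2 = 5.5
z_2 = 9
h_2 = 3
z_3 = 4
r_3 = 2
h_3 = 3.5
x_4 = 6
y_4 = 2
z_4 = 5.5
r_4 = 1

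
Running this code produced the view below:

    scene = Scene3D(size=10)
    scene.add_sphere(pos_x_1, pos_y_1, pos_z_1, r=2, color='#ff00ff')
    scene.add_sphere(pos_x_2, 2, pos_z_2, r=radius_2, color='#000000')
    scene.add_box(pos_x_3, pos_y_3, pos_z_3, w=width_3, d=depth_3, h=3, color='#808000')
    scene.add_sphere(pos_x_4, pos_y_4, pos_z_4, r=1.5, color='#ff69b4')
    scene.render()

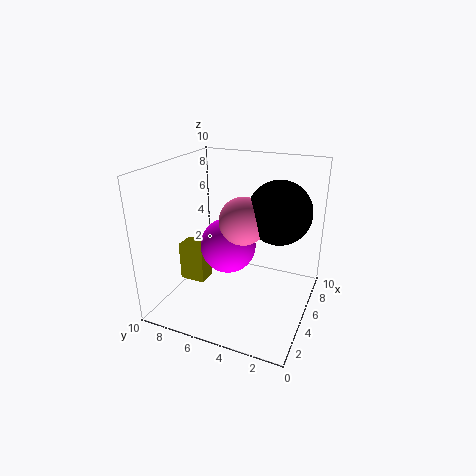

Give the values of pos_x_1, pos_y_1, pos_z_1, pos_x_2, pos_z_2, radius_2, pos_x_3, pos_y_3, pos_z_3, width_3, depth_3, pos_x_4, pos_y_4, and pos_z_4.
pos_x_1 = 5.5, pos_y_1 = 6, pos_z_1 = 4, pos_x_2 = 4.5, pos_z_2 = 7.5, radius_2 = 2, pos_x_3 = 5, pos_y_3 = 8, pos_z_3 = 0.5, width_3 = 1.5, depth_3 = 2, pos_x_4 = 3.5, pos_y_4 = 4, pos_z_4 = 7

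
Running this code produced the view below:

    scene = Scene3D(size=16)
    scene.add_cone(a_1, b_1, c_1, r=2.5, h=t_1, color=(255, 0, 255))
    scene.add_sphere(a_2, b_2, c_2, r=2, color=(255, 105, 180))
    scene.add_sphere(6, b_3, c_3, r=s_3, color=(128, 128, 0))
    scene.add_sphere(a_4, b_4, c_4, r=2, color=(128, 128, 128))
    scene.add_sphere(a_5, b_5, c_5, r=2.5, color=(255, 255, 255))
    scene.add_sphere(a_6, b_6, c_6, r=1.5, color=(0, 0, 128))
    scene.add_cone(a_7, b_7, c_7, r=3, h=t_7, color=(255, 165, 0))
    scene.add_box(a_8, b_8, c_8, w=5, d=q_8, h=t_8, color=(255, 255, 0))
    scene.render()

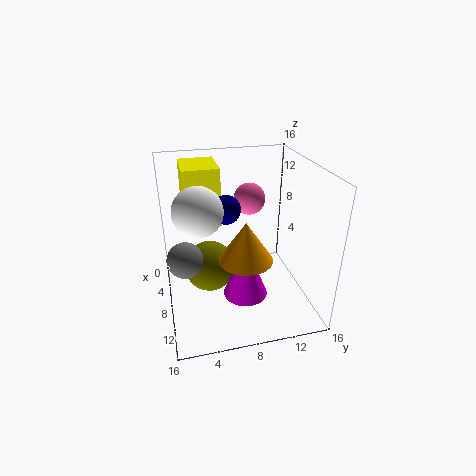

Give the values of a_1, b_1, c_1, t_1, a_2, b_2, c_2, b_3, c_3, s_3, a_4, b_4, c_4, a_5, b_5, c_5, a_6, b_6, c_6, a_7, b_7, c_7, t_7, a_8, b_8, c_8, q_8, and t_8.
a_1 = 9.5, b_1 = 8.5, c_1 = 1.5, t_1 = 6.5, a_2 = 2, b_2 = 11, c_2 = 10, b_3 = 5, c_3 = 3.5, s_3 = 3, a_4 = 8, b_4 = 2, c_4 = 6, a_5 = 10, b_5 = 3.5, c_5 = 12.5, a_6 = 9, b_6 = 6.5, c_6 = 12, a_7 = 9.5, b_7 = 8.5, c_7 = 6, t_7 = 4.5, a_8 = 1.5, b_8 = 2.5, c_8 = 9, q_8 = 4, t_8 = 6.5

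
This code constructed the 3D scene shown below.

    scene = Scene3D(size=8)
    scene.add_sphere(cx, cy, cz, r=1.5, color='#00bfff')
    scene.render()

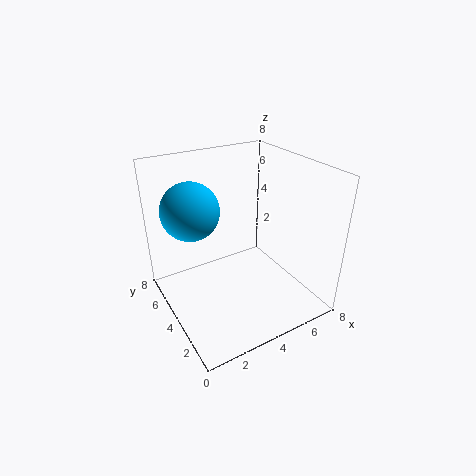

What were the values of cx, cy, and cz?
cx = 1.5
cy = 4.5
cz = 6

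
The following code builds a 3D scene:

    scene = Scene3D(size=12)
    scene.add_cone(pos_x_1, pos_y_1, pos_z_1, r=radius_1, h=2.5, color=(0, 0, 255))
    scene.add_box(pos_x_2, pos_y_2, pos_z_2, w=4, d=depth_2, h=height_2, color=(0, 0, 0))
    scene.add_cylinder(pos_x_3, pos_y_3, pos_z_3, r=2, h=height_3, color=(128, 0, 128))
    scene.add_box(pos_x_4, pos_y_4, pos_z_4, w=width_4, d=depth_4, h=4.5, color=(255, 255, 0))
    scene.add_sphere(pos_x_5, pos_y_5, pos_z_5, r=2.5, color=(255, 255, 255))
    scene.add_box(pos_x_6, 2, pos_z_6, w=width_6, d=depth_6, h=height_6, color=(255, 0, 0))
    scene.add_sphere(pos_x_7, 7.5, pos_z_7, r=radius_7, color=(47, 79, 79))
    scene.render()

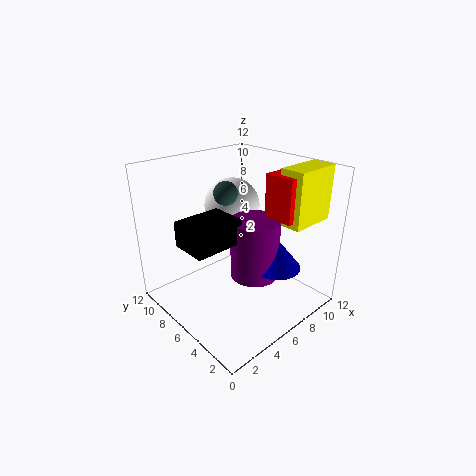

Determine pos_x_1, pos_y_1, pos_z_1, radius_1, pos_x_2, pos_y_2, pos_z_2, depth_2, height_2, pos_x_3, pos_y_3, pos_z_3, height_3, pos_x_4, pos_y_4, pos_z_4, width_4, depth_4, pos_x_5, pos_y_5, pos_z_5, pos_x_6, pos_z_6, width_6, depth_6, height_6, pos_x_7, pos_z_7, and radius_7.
pos_x_1 = 7.5; pos_y_1 = 3; pos_z_1 = 4; radius_1 = 2; pos_x_2 = 1; pos_y_2 = 4.5; pos_z_2 = 6.5; depth_2 = 3; height_2 = 2; pos_x_3 = 6.5; pos_y_3 = 4.5; pos_z_3 = 3; height_3 = 5; pos_x_4 = 8; pos_y_4 = 1.5; pos_z_4 = 7.5; width_4 = 4; depth_4 = 2; pos_x_5 = 8; pos_y_5 = 9; pos_z_5 = 7.5; pos_x_6 = 7.5; pos_z_6 = 8; width_6 = 2.5; depth_6 = 2.5; height_6 = 3.5; pos_x_7 = 6; pos_z_7 = 9.5; radius_7 = 1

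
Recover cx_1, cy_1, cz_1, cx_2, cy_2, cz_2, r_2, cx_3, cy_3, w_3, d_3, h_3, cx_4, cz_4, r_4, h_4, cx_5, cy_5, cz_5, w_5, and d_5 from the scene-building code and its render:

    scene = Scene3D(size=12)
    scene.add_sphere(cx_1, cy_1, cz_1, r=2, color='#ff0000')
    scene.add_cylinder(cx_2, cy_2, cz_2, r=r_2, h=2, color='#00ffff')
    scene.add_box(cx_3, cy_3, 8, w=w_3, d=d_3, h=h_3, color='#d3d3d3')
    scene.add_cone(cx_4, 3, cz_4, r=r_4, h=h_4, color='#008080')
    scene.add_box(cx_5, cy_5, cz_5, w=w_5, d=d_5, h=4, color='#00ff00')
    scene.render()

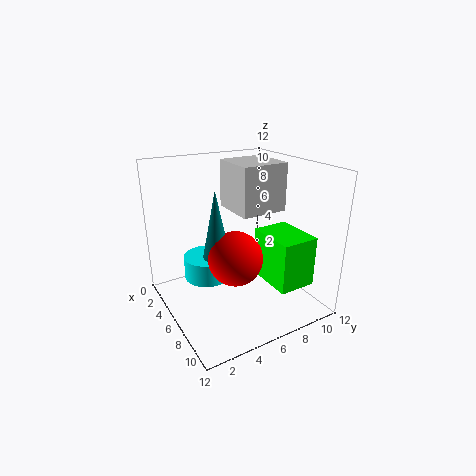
cx_1 = 9
cy_1 = 4
cz_1 = 6
cx_2 = 4
cy_2 = 4
cz_2 = 2
r_2 = 2
cx_3 = 3
cy_3 = 6
w_3 = 4
d_3 = 4
h_3 = 4
cx_4 = 8
cz_4 = 6
r_4 = 1
h_4 = 5
cx_5 = 7
cy_5 = 7
cz_5 = 3
w_5 = 4
d_5 = 3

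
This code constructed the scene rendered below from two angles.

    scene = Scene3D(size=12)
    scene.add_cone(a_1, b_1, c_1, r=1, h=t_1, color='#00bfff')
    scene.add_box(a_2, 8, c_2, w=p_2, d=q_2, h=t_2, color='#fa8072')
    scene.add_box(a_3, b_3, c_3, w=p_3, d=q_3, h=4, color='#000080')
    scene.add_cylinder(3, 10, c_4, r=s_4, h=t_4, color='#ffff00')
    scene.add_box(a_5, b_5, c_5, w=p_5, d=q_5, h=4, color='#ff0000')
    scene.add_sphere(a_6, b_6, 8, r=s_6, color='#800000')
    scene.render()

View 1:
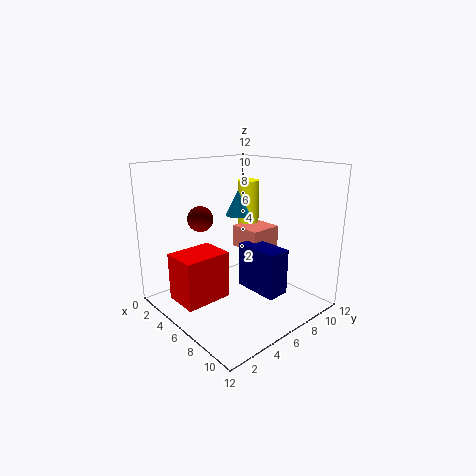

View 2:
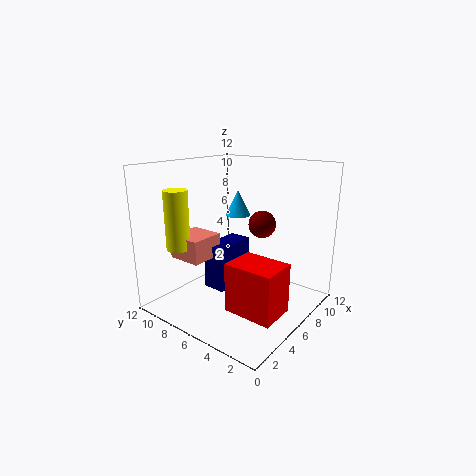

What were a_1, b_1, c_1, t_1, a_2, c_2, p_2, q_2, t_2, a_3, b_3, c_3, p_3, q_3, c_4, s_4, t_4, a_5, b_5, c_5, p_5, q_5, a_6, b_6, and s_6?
a_1 = 6, b_1 = 6, c_1 = 8, t_1 = 2, a_2 = 3, c_2 = 4, p_2 = 3, q_2 = 3, t_2 = 2, a_3 = 5, b_3 = 7, c_3 = 1, p_3 = 4, q_3 = 2, c_4 = 5, s_4 = 1, t_4 = 5, a_5 = 3, b_5 = 1, c_5 = 1, p_5 = 3, q_5 = 4, a_6 = 5, b_6 = 3, s_6 = 1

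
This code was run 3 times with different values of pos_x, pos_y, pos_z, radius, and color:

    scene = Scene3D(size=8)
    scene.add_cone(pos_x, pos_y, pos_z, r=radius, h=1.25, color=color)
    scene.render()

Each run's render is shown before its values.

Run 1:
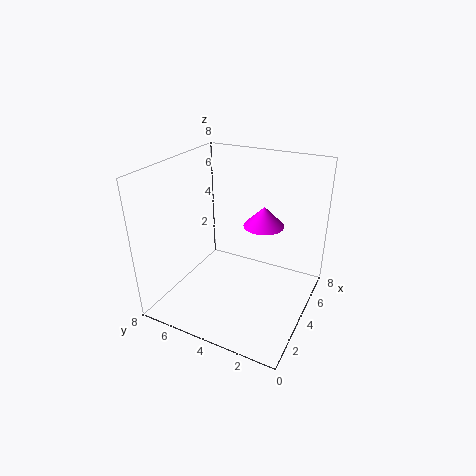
pos_x = 6.5, pos_y = 3.5, pos_z = 3.75, radius = 1.25, color = 'magenta'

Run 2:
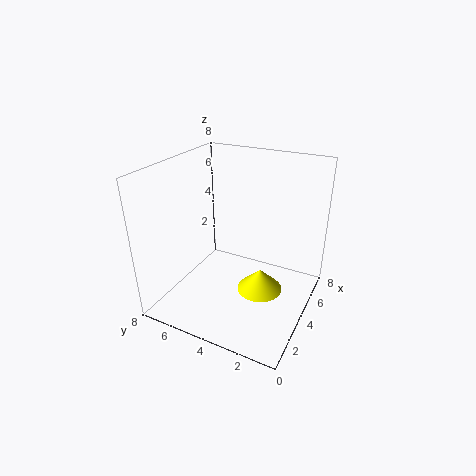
pos_x = 3.75, pos_y = 2.5, pos_z = 1.25, radius = 1.25, color = 'yellow'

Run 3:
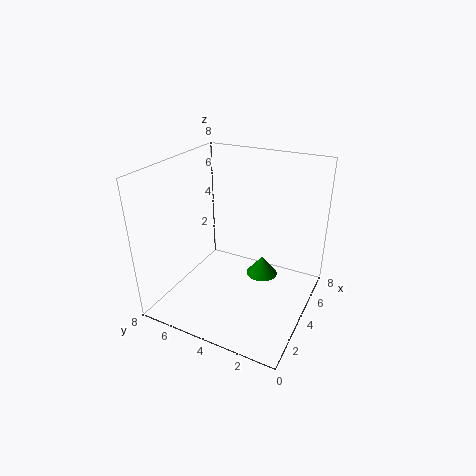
pos_x = 6.5, pos_y = 3.5, pos_z = 0.25, radius = 1, color = 'green'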